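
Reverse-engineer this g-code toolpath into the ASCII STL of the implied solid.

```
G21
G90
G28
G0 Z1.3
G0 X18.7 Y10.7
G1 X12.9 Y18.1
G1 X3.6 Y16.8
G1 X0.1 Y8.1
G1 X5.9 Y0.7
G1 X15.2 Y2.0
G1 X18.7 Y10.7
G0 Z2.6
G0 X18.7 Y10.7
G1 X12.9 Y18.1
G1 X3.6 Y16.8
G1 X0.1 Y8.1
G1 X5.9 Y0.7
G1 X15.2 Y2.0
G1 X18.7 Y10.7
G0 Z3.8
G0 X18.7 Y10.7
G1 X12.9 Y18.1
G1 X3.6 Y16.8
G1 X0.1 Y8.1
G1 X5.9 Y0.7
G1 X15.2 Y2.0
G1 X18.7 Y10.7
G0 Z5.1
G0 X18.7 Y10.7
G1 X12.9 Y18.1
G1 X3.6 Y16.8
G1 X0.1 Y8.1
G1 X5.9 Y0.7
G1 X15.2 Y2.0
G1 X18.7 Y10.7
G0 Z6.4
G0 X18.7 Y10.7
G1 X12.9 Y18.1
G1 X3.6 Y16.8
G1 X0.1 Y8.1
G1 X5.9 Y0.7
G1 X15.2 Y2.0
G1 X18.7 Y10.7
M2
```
solid part
  facet normal 0.0000 0.0000 -1.0000
    outer loop
      vertex 3.6 16.8 0.0
      vertex 12.9 18.1 0.0
      vertex 18.7 10.7 0.0
    endloop
  endfacet
  facet normal 0.0000 0.0000 -1.0000
    outer loop
      vertex 0.1 8.1 0.0
      vertex 3.6 16.8 0.0
      vertex 18.7 10.7 0.0
    endloop
  endfacet
  facet normal 0.0000 0.0000 -1.0000
    outer loop
      vertex 5.9 0.7 0.0
      vertex 0.1 8.1 0.0
      vertex 18.7 10.7 0.0
    endloop
  endfacet
  facet normal 0.0000 0.0000 -1.0000
    outer loop
      vertex 15.2 2.0 0.0
      vertex 5.9 0.7 0.0
      vertex 18.7 10.7 0.0
    endloop
  endfacet
  facet normal 0.0000 0.0000 1.0000
    outer loop
      vertex 18.7 10.7 6.4
      vertex 12.9 18.1 6.4
      vertex 3.6 16.8 6.4
    endloop
  endfacet
  facet normal 0.0000 0.0000 1.0000
    outer loop
      vertex 18.7 10.7 6.4
      vertex 3.6 16.8 6.4
      vertex 0.1 8.1 6.4
    endloop
  endfacet
  facet normal 0.0000 0.0000 1.0000
    outer loop
      vertex 18.7 10.7 6.4
      vertex 0.1 8.1 6.4
      vertex 5.9 0.7 6.4
    endloop
  endfacet
  facet normal 0.0000 0.0000 1.0000
    outer loop
      vertex 18.7 10.7 6.4
      vertex 5.9 0.7 6.4
      vertex 15.2 2.0 6.4
    endloop
  endfacet
  facet normal 0.7871 0.6169 0.0000
    outer loop
      vertex 18.7 10.7 0.0
      vertex 12.9 18.1 0.0
      vertex 12.9 18.1 6.4
    endloop
  endfacet
  facet normal 0.7871 0.6169 0.0000
    outer loop
      vertex 18.7 10.7 0.0
      vertex 12.9 18.1 6.4
      vertex 18.7 10.7 6.4
    endloop
  endfacet
  facet normal -0.1384 0.9904 0.0000
    outer loop
      vertex 12.9 18.1 0.0
      vertex 3.6 16.8 0.0
      vertex 3.6 16.8 6.4
    endloop
  endfacet
  facet normal -0.1384 0.9904 0.0000
    outer loop
      vertex 12.9 18.1 0.0
      vertex 3.6 16.8 6.4
      vertex 12.9 18.1 6.4
    endloop
  endfacet
  facet normal -0.9277 0.3732 0.0000
    outer loop
      vertex 3.6 16.8 0.0
      vertex 0.1 8.1 0.0
      vertex 0.1 8.1 6.4
    endloop
  endfacet
  facet normal -0.9277 0.3732 0.0000
    outer loop
      vertex 3.6 16.8 0.0
      vertex 0.1 8.1 6.4
      vertex 3.6 16.8 6.4
    endloop
  endfacet
  facet normal -0.7871 -0.6169 0.0000
    outer loop
      vertex 0.1 8.1 0.0
      vertex 5.9 0.7 0.0
      vertex 5.9 0.7 6.4
    endloop
  endfacet
  facet normal -0.7871 -0.6169 0.0000
    outer loop
      vertex 0.1 8.1 0.0
      vertex 5.9 0.7 6.4
      vertex 0.1 8.1 6.4
    endloop
  endfacet
  facet normal 0.1384 -0.9904 0.0000
    outer loop
      vertex 5.9 0.7 0.0
      vertex 15.2 2.0 0.0
      vertex 15.2 2.0 6.4
    endloop
  endfacet
  facet normal 0.1384 -0.9904 0.0000
    outer loop
      vertex 5.9 0.7 0.0
      vertex 15.2 2.0 6.4
      vertex 5.9 0.7 6.4
    endloop
  endfacet
  facet normal 0.9277 -0.3732 0.0000
    outer loop
      vertex 15.2 2.0 0.0
      vertex 18.7 10.7 0.0
      vertex 18.7 10.7 6.4
    endloop
  endfacet
  facet normal 0.9277 -0.3732 0.0000
    outer loop
      vertex 15.2 2.0 0.0
      vertex 18.7 10.7 6.4
      vertex 15.2 2.0 6.4
    endloop
  endfacet
endsolid part

The G0 Z moves step by Δz≈1.3 mm. Every layer's G1 loop is the same polygon, so the solid is a straight extrusion of it from z=0 to z≈6.4. Closing with flat bottom and top caps and triangulating gives 20 facets — a regular 6-sided prism (a cylinder approximated with 6 flat sides), circumscribed radius ≈ 9.4 mm, height ≈ 6.4 mm.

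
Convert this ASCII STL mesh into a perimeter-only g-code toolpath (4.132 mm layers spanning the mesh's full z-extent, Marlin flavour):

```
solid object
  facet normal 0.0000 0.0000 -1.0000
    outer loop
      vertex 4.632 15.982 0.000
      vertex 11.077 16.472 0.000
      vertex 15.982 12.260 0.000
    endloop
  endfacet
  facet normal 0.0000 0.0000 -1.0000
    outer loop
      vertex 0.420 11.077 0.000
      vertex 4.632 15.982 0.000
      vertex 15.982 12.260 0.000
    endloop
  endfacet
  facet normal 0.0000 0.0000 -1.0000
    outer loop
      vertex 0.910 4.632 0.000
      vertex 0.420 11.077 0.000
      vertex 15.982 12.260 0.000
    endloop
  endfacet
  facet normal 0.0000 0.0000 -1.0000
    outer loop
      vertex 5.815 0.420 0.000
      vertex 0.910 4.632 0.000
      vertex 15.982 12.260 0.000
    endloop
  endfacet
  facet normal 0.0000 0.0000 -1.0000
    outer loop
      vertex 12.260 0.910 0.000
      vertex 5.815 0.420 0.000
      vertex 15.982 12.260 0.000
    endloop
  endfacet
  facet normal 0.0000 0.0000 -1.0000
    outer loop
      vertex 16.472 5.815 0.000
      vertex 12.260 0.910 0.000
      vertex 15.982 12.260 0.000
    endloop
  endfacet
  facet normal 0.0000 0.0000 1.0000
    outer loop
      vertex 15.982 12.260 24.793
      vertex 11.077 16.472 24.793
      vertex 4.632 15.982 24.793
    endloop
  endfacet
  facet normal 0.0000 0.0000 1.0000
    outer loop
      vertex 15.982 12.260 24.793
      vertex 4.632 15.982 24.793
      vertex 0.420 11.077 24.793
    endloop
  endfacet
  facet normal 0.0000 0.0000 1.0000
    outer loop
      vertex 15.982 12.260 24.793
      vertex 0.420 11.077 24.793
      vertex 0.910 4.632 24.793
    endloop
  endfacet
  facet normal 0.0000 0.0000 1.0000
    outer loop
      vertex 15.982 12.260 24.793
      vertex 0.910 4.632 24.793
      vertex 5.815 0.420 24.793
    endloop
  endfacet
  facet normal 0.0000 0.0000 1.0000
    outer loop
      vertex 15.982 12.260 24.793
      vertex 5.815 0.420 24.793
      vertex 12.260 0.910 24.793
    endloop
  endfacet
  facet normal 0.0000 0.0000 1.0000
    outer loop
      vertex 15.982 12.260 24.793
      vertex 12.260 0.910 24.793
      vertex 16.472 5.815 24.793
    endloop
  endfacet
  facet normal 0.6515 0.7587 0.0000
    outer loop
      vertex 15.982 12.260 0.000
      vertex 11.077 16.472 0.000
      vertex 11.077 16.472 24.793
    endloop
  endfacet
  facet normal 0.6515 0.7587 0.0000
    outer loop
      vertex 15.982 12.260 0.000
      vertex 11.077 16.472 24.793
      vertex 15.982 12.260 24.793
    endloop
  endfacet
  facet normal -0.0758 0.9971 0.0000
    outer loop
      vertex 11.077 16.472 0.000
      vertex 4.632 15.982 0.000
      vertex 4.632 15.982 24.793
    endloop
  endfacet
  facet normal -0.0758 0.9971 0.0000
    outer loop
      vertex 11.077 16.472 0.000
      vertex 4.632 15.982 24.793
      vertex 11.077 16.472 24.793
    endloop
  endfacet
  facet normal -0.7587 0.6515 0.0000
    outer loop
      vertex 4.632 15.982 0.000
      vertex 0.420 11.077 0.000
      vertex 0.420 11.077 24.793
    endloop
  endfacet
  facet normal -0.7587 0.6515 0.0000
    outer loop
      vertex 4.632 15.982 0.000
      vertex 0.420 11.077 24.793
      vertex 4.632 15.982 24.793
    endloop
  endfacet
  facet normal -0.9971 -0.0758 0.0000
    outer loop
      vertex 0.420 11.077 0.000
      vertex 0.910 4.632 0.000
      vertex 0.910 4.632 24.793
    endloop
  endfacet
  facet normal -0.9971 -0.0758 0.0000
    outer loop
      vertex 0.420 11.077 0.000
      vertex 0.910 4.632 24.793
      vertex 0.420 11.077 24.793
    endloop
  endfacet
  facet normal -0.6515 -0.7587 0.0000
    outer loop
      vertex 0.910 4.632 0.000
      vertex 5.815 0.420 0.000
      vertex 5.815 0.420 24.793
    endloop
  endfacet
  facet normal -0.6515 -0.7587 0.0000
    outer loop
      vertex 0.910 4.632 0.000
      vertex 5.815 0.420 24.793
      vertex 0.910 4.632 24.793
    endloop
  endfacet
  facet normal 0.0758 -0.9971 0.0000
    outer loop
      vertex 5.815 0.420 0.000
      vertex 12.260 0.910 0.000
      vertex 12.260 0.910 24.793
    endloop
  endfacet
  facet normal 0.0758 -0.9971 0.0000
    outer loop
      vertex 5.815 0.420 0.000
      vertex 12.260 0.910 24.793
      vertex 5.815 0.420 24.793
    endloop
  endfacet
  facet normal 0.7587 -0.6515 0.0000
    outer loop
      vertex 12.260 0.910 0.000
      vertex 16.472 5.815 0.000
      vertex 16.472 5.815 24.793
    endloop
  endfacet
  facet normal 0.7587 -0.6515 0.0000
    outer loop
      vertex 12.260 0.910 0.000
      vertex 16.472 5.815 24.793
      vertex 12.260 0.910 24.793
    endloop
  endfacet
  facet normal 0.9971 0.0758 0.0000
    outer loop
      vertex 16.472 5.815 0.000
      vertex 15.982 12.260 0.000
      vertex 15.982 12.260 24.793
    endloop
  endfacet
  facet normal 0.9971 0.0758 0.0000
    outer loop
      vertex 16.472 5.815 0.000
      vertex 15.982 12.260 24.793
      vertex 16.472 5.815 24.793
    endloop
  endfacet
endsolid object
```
; perimeter-only toolpath
G21 ; units = mm
G90 ; absolute positioning
G28 ; home
; layer 1
G0 Z4.132
G0 X15.982 Y12.260
G1 X11.077 Y16.472
G1 X4.632 Y15.982
G1 X0.420 Y11.077
G1 X0.910 Y4.632
G1 X5.815 Y0.420
G1 X12.260 Y0.910
G1 X16.472 Y5.815
G1 X15.982 Y12.260
; layer 2
G0 Z8.264
G0 X15.982 Y12.260
G1 X11.077 Y16.472
G1 X4.632 Y15.982
G1 X0.420 Y11.077
G1 X0.910 Y4.632
G1 X5.815 Y0.420
G1 X12.260 Y0.910
G1 X16.472 Y5.815
G1 X15.982 Y12.260
; layer 3
G0 Z12.396
G0 X15.982 Y12.260
G1 X11.077 Y16.472
G1 X4.632 Y15.982
G1 X0.420 Y11.077
G1 X0.910 Y4.632
G1 X5.815 Y0.420
G1 X12.260 Y0.910
G1 X16.472 Y5.815
G1 X15.982 Y12.260
; layer 4
G0 Z16.529
G0 X15.982 Y12.260
G1 X11.077 Y16.472
G1 X4.632 Y15.982
G1 X0.420 Y11.077
G1 X0.910 Y4.632
G1 X5.815 Y0.420
G1 X12.260 Y0.910
G1 X16.472 Y5.815
G1 X15.982 Y12.260
; layer 5
G0 Z20.661
G0 X15.982 Y12.260
G1 X11.077 Y16.472
G1 X4.632 Y15.982
G1 X0.420 Y11.077
G1 X0.910 Y4.632
G1 X5.815 Y0.420
G1 X12.260 Y0.910
G1 X16.472 Y5.815
G1 X15.982 Y12.260
; layer 6
G0 Z24.793
G0 X15.982 Y12.260
G1 X11.077 Y16.472
G1 X4.632 Y15.982
G1 X0.420 Y11.077
G1 X0.910 Y4.632
G1 X5.815 Y0.420
G1 X12.260 Y0.910
G1 X16.472 Y5.815
G1 X15.982 Y12.260
M2 ; end

The solid is a regular 8-sided prism (a cylinder approximated with 8 flat sides), circumscribed radius ≈ 8.45 mm, height ≈ 24.8 mm. Slicing at Δz = 4.132 mm — 6 equal slices spanning the solid's height, so layer i sits at z = i·h/6 — gives 6 non-empty perimeters. Each is a 8-segment closed polygon; G0 lifts to the layer z and rapids to the start vertex, then G1 traces the edges.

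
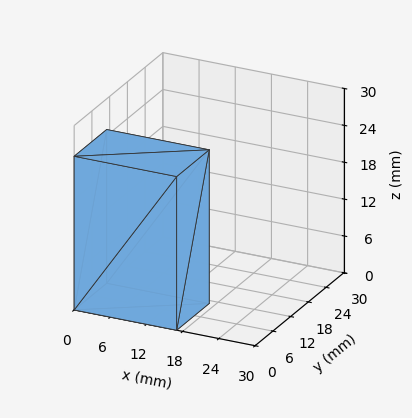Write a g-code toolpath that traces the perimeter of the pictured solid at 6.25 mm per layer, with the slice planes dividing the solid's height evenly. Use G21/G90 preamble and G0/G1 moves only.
Reading the render: the shape is a rectangular box, roughly 17 × 11 mm footprint and 25 mm tall (dimensions read to the nearest mm from the axis ticks). For the g-code, the solid's height is divided into equal slices at the stated Δz and each level perimeter traced with G1 moves after a G0 lift.

; perimeter-only toolpath
G21 ; units = mm
G90 ; absolute positioning
G28 ; home
; layer 1
G0 Z6.25
G0 X0.00 Y0.00
G1 X17.00 Y0.00
G1 X17.00 Y11.00
G1 X0.00 Y11.00
G1 X0.00 Y0.00
; layer 2
G0 Z12.50
G0 X0.00 Y0.00
G1 X17.00 Y0.00
G1 X17.00 Y11.00
G1 X0.00 Y11.00
G1 X0.00 Y0.00
; layer 3
G0 Z18.75
G0 X0.00 Y0.00
G1 X17.00 Y0.00
G1 X17.00 Y11.00
G1 X0.00 Y11.00
G1 X0.00 Y0.00
; layer 4
G0 Z25.00
G0 X0.00 Y0.00
G1 X17.00 Y0.00
G1 X17.00 Y11.00
G1 X0.00 Y11.00
G1 X0.00 Y0.00
M2 ; end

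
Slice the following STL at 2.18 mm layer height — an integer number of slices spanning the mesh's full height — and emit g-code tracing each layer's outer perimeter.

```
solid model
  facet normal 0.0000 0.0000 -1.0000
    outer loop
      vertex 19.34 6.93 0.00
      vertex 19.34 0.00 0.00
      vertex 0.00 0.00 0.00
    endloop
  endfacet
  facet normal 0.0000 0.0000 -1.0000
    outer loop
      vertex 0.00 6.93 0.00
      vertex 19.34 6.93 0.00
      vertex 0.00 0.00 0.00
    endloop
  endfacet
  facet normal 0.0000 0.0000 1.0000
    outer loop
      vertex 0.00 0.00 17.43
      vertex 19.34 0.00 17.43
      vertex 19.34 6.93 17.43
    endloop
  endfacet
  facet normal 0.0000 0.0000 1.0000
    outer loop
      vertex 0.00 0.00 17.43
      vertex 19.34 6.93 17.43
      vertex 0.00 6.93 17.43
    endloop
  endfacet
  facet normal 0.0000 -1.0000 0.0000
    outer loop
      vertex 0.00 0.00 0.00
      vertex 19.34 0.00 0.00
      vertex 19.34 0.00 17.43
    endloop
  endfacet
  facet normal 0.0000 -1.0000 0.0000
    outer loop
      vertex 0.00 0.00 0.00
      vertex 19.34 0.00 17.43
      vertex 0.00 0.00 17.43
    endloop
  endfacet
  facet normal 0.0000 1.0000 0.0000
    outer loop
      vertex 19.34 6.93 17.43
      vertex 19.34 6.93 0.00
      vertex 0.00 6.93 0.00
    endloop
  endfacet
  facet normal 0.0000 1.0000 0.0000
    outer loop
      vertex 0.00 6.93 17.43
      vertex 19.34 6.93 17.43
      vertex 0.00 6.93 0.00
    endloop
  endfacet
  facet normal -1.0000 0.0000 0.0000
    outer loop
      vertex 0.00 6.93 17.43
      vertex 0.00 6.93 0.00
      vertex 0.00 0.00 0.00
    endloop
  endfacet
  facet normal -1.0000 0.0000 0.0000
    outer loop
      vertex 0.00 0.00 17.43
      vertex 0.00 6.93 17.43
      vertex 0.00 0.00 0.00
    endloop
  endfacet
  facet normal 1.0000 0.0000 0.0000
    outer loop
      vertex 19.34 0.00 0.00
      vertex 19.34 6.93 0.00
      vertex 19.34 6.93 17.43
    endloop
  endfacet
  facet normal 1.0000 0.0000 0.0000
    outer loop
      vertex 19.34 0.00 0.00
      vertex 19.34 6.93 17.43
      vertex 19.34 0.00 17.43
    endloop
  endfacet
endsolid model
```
; perimeter-only toolpath
G21 ; units = mm
G90 ; absolute positioning
G28 ; home
; layer 1
G0 Z2.18
G0 X0.00 Y0.00
G1 X19.34 Y0.00
G1 X19.34 Y6.93
G1 X0.00 Y6.93
G1 X0.00 Y0.00
; layer 2
G0 Z4.36
G0 X0.00 Y0.00
G1 X19.34 Y0.00
G1 X19.34 Y6.93
G1 X0.00 Y6.93
G1 X0.00 Y0.00
; layer 3
G0 Z6.54
G0 X0.00 Y0.00
G1 X19.34 Y0.00
G1 X19.34 Y6.93
G1 X0.00 Y6.93
G1 X0.00 Y0.00
; layer 4
G0 Z8.71
G0 X0.00 Y0.00
G1 X19.34 Y0.00
G1 X19.34 Y6.93
G1 X0.00 Y6.93
G1 X0.00 Y0.00
; layer 5
G0 Z10.89
G0 X0.00 Y0.00
G1 X19.34 Y0.00
G1 X19.34 Y6.93
G1 X0.00 Y6.93
G1 X0.00 Y0.00
; layer 6
G0 Z13.07
G0 X0.00 Y0.00
G1 X19.34 Y0.00
G1 X19.34 Y6.93
G1 X0.00 Y6.93
G1 X0.00 Y0.00
; layer 7
G0 Z15.25
G0 X0.00 Y0.00
G1 X19.34 Y0.00
G1 X19.34 Y6.93
G1 X0.00 Y6.93
G1 X0.00 Y0.00
; layer 8
G0 Z17.43
G0 X0.00 Y0.00
G1 X19.34 Y0.00
G1 X19.34 Y6.93
G1 X0.00 Y6.93
G1 X0.00 Y0.00
M2 ; end

The solid is a rectangular box, roughly 19.3 × 6.93 mm footprint and 17.4 mm tall. Slicing at Δz = 2.18 mm — 8 equal slices spanning the solid's height, so layer i sits at z = i·h/8 — gives 8 non-empty perimeters. Each is a 4-segment closed polygon; G0 lifts to the layer z and rapids to the start vertex, then G1 traces the edges.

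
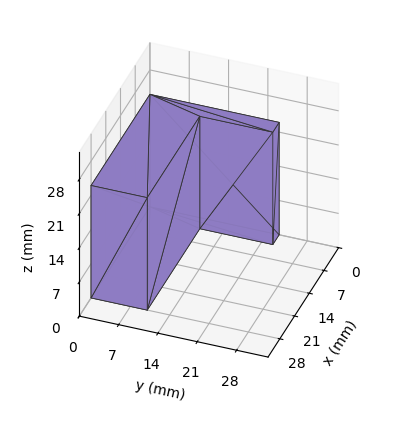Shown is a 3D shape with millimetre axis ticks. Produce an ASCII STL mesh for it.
Reading the render: the shape is an L-shaped prism: outer 28 × 23 mm, arm thicknesses ≈ 10 mm (horizontal) and 3 mm (vertical), extruded 23 mm in z (dimensions read to the nearest mm from the axis ticks). For the STL, each face is triangulated and given an outward normal.

solid part
  facet normal 0.0000 0.0000 -1.0000
    outer loop
      vertex 28.00 10.00 0.00
      vertex 28.00 0.00 0.00
      vertex 0.00 0.00 0.00
    endloop
  endfacet
  facet normal 0.0000 0.0000 -1.0000
    outer loop
      vertex 3.00 10.00 0.00
      vertex 28.00 10.00 0.00
      vertex 0.00 0.00 0.00
    endloop
  endfacet
  facet normal 0.0000 0.0000 -1.0000
    outer loop
      vertex 3.00 23.00 0.00
      vertex 3.00 10.00 0.00
      vertex 0.00 0.00 0.00
    endloop
  endfacet
  facet normal 0.0000 0.0000 -1.0000
    outer loop
      vertex 0.00 23.00 0.00
      vertex 3.00 23.00 0.00
      vertex 0.00 0.00 0.00
    endloop
  endfacet
  facet normal 0.0000 0.0000 1.0000
    outer loop
      vertex 0.00 0.00 23.00
      vertex 28.00 0.00 23.00
      vertex 28.00 10.00 23.00
    endloop
  endfacet
  facet normal 0.0000 0.0000 1.0000
    outer loop
      vertex 0.00 0.00 23.00
      vertex 28.00 10.00 23.00
      vertex 3.00 10.00 23.00
    endloop
  endfacet
  facet normal 0.0000 0.0000 1.0000
    outer loop
      vertex 0.00 0.00 23.00
      vertex 3.00 10.00 23.00
      vertex 3.00 23.00 23.00
    endloop
  endfacet
  facet normal 0.0000 0.0000 1.0000
    outer loop
      vertex 0.00 0.00 23.00
      vertex 3.00 23.00 23.00
      vertex 0.00 23.00 23.00
    endloop
  endfacet
  facet normal 0.0000 -1.0000 0.0000
    outer loop
      vertex 0.00 0.00 0.00
      vertex 28.00 0.00 0.00
      vertex 28.00 0.00 23.00
    endloop
  endfacet
  facet normal 0.0000 -1.0000 0.0000
    outer loop
      vertex 0.00 0.00 0.00
      vertex 28.00 0.00 23.00
      vertex 0.00 0.00 23.00
    endloop
  endfacet
  facet normal 1.0000 0.0000 0.0000
    outer loop
      vertex 28.00 0.00 0.00
      vertex 28.00 10.00 0.00
      vertex 28.00 10.00 23.00
    endloop
  endfacet
  facet normal 1.0000 0.0000 0.0000
    outer loop
      vertex 28.00 0.00 0.00
      vertex 28.00 10.00 23.00
      vertex 28.00 0.00 23.00
    endloop
  endfacet
  facet normal 0.0000 1.0000 0.0000
    outer loop
      vertex 28.00 10.00 0.00
      vertex 3.00 10.00 0.00
      vertex 3.00 10.00 23.00
    endloop
  endfacet
  facet normal 0.0000 1.0000 0.0000
    outer loop
      vertex 28.00 10.00 0.00
      vertex 3.00 10.00 23.00
      vertex 28.00 10.00 23.00
    endloop
  endfacet
  facet normal 1.0000 0.0000 0.0000
    outer loop
      vertex 3.00 10.00 0.00
      vertex 3.00 23.00 0.00
      vertex 3.00 23.00 23.00
    endloop
  endfacet
  facet normal 1.0000 0.0000 0.0000
    outer loop
      vertex 3.00 10.00 0.00
      vertex 3.00 23.00 23.00
      vertex 3.00 10.00 23.00
    endloop
  endfacet
  facet normal 0.0000 1.0000 0.0000
    outer loop
      vertex 3.00 23.00 0.00
      vertex 0.00 23.00 0.00
      vertex 0.00 23.00 23.00
    endloop
  endfacet
  facet normal 0.0000 1.0000 0.0000
    outer loop
      vertex 3.00 23.00 0.00
      vertex 0.00 23.00 23.00
      vertex 3.00 23.00 23.00
    endloop
  endfacet
  facet normal -1.0000 0.0000 0.0000
    outer loop
      vertex 0.00 23.00 0.00
      vertex 0.00 0.00 0.00
      vertex 0.00 0.00 23.00
    endloop
  endfacet
  facet normal -1.0000 0.0000 0.0000
    outer loop
      vertex 0.00 23.00 0.00
      vertex 0.00 0.00 23.00
      vertex 0.00 23.00 23.00
    endloop
  endfacet
endsolid part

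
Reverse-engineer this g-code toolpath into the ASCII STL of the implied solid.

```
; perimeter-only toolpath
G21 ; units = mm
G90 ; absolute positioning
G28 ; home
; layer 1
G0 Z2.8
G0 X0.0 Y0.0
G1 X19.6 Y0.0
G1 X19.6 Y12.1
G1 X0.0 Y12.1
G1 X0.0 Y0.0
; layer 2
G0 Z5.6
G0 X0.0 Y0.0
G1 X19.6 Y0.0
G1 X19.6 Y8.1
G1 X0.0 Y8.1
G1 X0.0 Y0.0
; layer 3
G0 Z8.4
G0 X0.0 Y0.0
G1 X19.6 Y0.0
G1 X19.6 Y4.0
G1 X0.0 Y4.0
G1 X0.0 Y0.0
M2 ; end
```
solid part
  facet normal 0.0000 0.0000 -1.0000
    outer loop
      vertex 19.6 16.1 0.0
      vertex 19.6 0.0 0.0
      vertex 0.0 0.0 0.0
    endloop
  endfacet
  facet normal 0.0000 0.0000 -1.0000
    outer loop
      vertex 0.0 16.1 0.0
      vertex 19.6 16.1 0.0
      vertex 0.0 0.0 0.0
    endloop
  endfacet
  facet normal 0.0000 -1.0000 0.0000
    outer loop
      vertex 0.0 0.0 0.0
      vertex 19.6 0.0 0.0
      vertex 19.6 0.0 11.2
    endloop
  endfacet
  facet normal 0.0000 -1.0000 0.0000
    outer loop
      vertex 0.0 0.0 0.0
      vertex 19.6 0.0 11.2
      vertex 0.0 0.0 11.2
    endloop
  endfacet
  facet normal 0.0000 0.5711 0.8209
    outer loop
      vertex 0.0 0.0 11.2
      vertex 19.6 0.0 11.2
      vertex 19.6 16.1 0.0
    endloop
  endfacet
  facet normal 0.0000 0.5711 0.8209
    outer loop
      vertex 0.0 0.0 11.2
      vertex 19.6 16.1 0.0
      vertex 0.0 16.1 0.0
    endloop
  endfacet
  facet normal -1.0000 0.0000 0.0000
    outer loop
      vertex 0.0 0.0 11.2
      vertex 0.0 16.1 0.0
      vertex 0.0 0.0 0.0
    endloop
  endfacet
  facet normal 1.0000 0.0000 0.0000
    outer loop
      vertex 19.6 0.0 0.0
      vertex 19.6 16.1 0.0
      vertex 19.6 0.0 11.2
    endloop
  endfacet
endsolid part

The G0 Z moves step by Δz≈2.8 mm. The G1 loops shrink linearly with z, so the solid tapers from its base footprint up to z≈11.2. Closing with a flat bottom cap and the tapered top and triangulating gives 8 facets — a wedge (ramp): 19.6 × 16.1 mm base, rising to 11.2 mm along the y=0 edge and sloping linearly to z=0 at y=16.1.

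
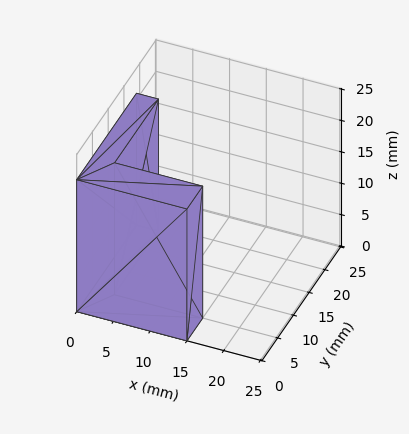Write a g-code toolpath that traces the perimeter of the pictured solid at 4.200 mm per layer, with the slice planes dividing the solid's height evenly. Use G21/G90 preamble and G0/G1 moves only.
Reading the render: the shape is an L-shaped prism: outer 15 × 19 mm, arm thicknesses ≈ 5 mm (horizontal) and 3 mm (vertical), extruded 21 mm in z (dimensions read to the nearest mm from the axis ticks). For the g-code, the solid's height is divided into equal slices at the stated Δz and each level perimeter traced with G1 moves after a G0 lift.

; perimeter-only toolpath
G21 ; units = mm
G90 ; absolute positioning
G28 ; home
; layer 1
G0 Z4.200
G0 X0.000 Y0.000
G1 X15.000 Y0.000
G1 X15.000 Y5.000
G1 X3.000 Y5.000
G1 X3.000 Y19.000
G1 X0.000 Y19.000
G1 X0.000 Y0.000
; layer 2
G0 Z8.400
G0 X0.000 Y0.000
G1 X15.000 Y0.000
G1 X15.000 Y5.000
G1 X3.000 Y5.000
G1 X3.000 Y19.000
G1 X0.000 Y19.000
G1 X0.000 Y0.000
; layer 3
G0 Z12.600
G0 X0.000 Y0.000
G1 X15.000 Y0.000
G1 X15.000 Y5.000
G1 X3.000 Y5.000
G1 X3.000 Y19.000
G1 X0.000 Y19.000
G1 X0.000 Y0.000
; layer 4
G0 Z16.800
G0 X0.000 Y0.000
G1 X15.000 Y0.000
G1 X15.000 Y5.000
G1 X3.000 Y5.000
G1 X3.000 Y19.000
G1 X0.000 Y19.000
G1 X0.000 Y0.000
; layer 5
G0 Z21.000
G0 X0.000 Y0.000
G1 X15.000 Y0.000
G1 X15.000 Y5.000
G1 X3.000 Y5.000
G1 X3.000 Y19.000
G1 X0.000 Y19.000
G1 X0.000 Y0.000
M2 ; end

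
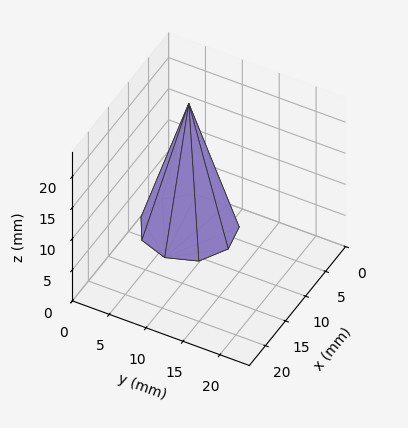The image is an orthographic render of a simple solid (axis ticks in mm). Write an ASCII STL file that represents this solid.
Reading the render: the shape is a regular 9-sided pyramid, base circumscribed radius ≈ 6 mm, apex at z ≈ 20 mm (dimensions read to the nearest mm from the axis ticks). For the STL, each face is triangulated and given an outward normal.

solid part
  facet normal 0.0000 0.0000 -1.0000
    outer loop
      vertex 7.04 11.91 0.00
      vertex 10.60 9.86 0.00
      vertex 12.00 6.00 0.00
    endloop
  endfacet
  facet normal 0.0000 0.0000 -1.0000
    outer loop
      vertex 3.00 11.20 0.00
      vertex 7.04 11.91 0.00
      vertex 12.00 6.00 0.00
    endloop
  endfacet
  facet normal 0.0000 0.0000 -1.0000
    outer loop
      vertex 0.36 8.05 0.00
      vertex 3.00 11.20 0.00
      vertex 12.00 6.00 0.00
    endloop
  endfacet
  facet normal 0.0000 0.0000 -1.0000
    outer loop
      vertex 0.36 3.95 0.00
      vertex 0.36 8.05 0.00
      vertex 12.00 6.00 0.00
    endloop
  endfacet
  facet normal 0.0000 0.0000 -1.0000
    outer loop
      vertex 3.00 0.80 0.00
      vertex 0.36 3.95 0.00
      vertex 12.00 6.00 0.00
    endloop
  endfacet
  facet normal 0.0000 0.0000 -1.0000
    outer loop
      vertex 7.04 0.09 0.00
      vertex 3.00 0.80 0.00
      vertex 12.00 6.00 0.00
    endloop
  endfacet
  facet normal 0.0000 0.0000 -1.0000
    outer loop
      vertex 10.60 2.14 0.00
      vertex 7.04 0.09 0.00
      vertex 12.00 6.00 0.00
    endloop
  endfacet
  facet normal 0.9048 0.3282 0.2714
    outer loop
      vertex 12.00 6.00 0.00
      vertex 10.60 9.86 0.00
      vertex 6.00 6.00 20.00
    endloop
  endfacet
  facet normal 0.4803 0.8341 0.2714
    outer loop
      vertex 10.60 9.86 0.00
      vertex 7.04 11.91 0.00
      vertex 6.00 6.00 20.00
    endloop
  endfacet
  facet normal -0.1666 0.9479 0.2714
    outer loop
      vertex 7.04 11.91 0.00
      vertex 3.00 11.20 0.00
      vertex 6.00 6.00 20.00
    endloop
  endfacet
  facet normal -0.7377 0.6182 0.2714
    outer loop
      vertex 3.00 11.20 0.00
      vertex 0.36 8.05 0.00
      vertex 6.00 6.00 20.00
    endloop
  endfacet
  facet normal -0.9625 0.0000 0.2714
    outer loop
      vertex 0.36 8.05 0.00
      vertex 0.36 3.95 0.00
      vertex 6.00 6.00 20.00
    endloop
  endfacet
  facet normal -0.7377 -0.6182 0.2714
    outer loop
      vertex 0.36 3.95 0.00
      vertex 3.00 0.80 0.00
      vertex 6.00 6.00 20.00
    endloop
  endfacet
  facet normal -0.1666 -0.9479 0.2714
    outer loop
      vertex 3.00 0.80 0.00
      vertex 7.04 0.09 0.00
      vertex 6.00 6.00 20.00
    endloop
  endfacet
  facet normal 0.4803 -0.8341 0.2714
    outer loop
      vertex 7.04 0.09 0.00
      vertex 10.60 2.14 0.00
      vertex 6.00 6.00 20.00
    endloop
  endfacet
  facet normal 0.9048 -0.3282 0.2714
    outer loop
      vertex 10.60 2.14 0.00
      vertex 12.00 6.00 0.00
      vertex 6.00 6.00 20.00
    endloop
  endfacet
endsolid part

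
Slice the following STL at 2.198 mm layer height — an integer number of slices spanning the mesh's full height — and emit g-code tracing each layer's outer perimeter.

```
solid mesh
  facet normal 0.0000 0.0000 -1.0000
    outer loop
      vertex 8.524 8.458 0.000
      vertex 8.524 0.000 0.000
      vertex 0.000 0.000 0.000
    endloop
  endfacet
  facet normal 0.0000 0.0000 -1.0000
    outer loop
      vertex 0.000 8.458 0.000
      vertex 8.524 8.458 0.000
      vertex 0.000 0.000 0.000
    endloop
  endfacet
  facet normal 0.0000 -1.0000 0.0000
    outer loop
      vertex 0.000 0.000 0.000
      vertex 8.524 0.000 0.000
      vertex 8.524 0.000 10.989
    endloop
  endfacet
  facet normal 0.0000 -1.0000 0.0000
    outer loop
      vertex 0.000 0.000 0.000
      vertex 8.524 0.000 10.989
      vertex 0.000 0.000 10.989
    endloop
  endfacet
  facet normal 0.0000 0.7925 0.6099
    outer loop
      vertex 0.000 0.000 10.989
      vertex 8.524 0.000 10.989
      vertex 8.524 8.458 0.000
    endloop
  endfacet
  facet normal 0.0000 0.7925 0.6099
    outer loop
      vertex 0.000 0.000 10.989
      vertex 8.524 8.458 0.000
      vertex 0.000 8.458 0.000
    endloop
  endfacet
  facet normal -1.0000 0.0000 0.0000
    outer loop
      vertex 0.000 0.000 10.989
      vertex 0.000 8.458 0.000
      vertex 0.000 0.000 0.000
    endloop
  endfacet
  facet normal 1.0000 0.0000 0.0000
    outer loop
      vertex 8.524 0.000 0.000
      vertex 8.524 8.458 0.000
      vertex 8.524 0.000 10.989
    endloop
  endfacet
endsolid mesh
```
; perimeter-only toolpath
G21 ; units = mm
G90 ; absolute positioning
G28 ; home
; layer 1
G0 Z2.198
G0 X0.000 Y0.000
G1 X8.524 Y0.000
G1 X8.524 Y6.766
G1 X0.000 Y6.766
G1 X0.000 Y0.000
; layer 2
G0 Z4.396
G0 X0.000 Y0.000
G1 X8.524 Y0.000
G1 X8.524 Y5.075
G1 X0.000 Y5.075
G1 X0.000 Y0.000
; layer 3
G0 Z6.593
G0 X0.000 Y0.000
G1 X8.524 Y0.000
G1 X8.524 Y3.383
G1 X0.000 Y3.383
G1 X0.000 Y0.000
; layer 4
G0 Z8.791
G0 X0.000 Y0.000
G1 X8.524 Y0.000
G1 X8.524 Y1.692
G1 X0.000 Y1.692
G1 X0.000 Y0.000
M2 ; end

The solid is a wedge (ramp): 8.52 × 8.46 mm base, rising to 11 mm along the y=0 edge and sloping linearly to z=0 at y=8.46. Slicing at Δz = 2.198 mm — 5 equal slices spanning the solid's height, so layer i sits at z = i·h/5 — gives 4 non-empty perimeters. Each is a 4-segment closed polygon; G0 lifts to the layer z and rapids to the start vertex, then G1 traces the edges. The cross-section shrinks linearly with z (the slice at the apex is degenerate and omitted).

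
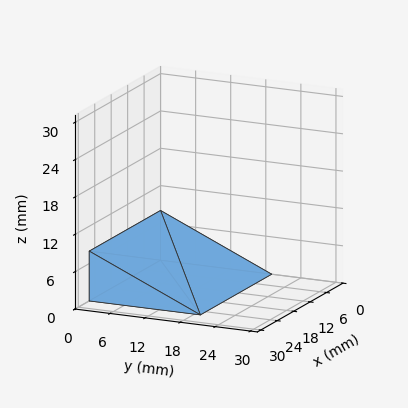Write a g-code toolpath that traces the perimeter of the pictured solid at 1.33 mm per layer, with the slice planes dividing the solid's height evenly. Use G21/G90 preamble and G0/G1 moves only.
Reading the render: the shape is a wedge (ramp): 26 × 19 mm base, rising to 8 mm along the y=0 edge and sloping linearly to z=0 at y=19 (dimensions read to the nearest mm from the axis ticks). For the g-code, the solid's height is divided into equal slices at the stated Δz and each level perimeter traced with G1 moves after a G0 lift.

; perimeter-only toolpath
G21 ; units = mm
G90 ; absolute positioning
G28 ; home
; layer 1
G0 Z1.33
G0 X0.00 Y0.00
G1 X26.00 Y0.00
G1 X26.00 Y15.83
G1 X0.00 Y15.83
G1 X0.00 Y0.00
; layer 2
G0 Z2.67
G0 X0.00 Y0.00
G1 X26.00 Y0.00
G1 X26.00 Y12.67
G1 X0.00 Y12.67
G1 X0.00 Y0.00
; layer 3
G0 Z4.00
G0 X0.00 Y0.00
G1 X26.00 Y0.00
G1 X26.00 Y9.50
G1 X0.00 Y9.50
G1 X0.00 Y0.00
; layer 4
G0 Z5.33
G0 X0.00 Y0.00
G1 X26.00 Y0.00
G1 X26.00 Y6.33
G1 X0.00 Y6.33
G1 X0.00 Y0.00
; layer 5
G0 Z6.67
G0 X0.00 Y0.00
G1 X26.00 Y0.00
G1 X26.00 Y3.17
G1 X0.00 Y3.17
G1 X0.00 Y0.00
M2 ; end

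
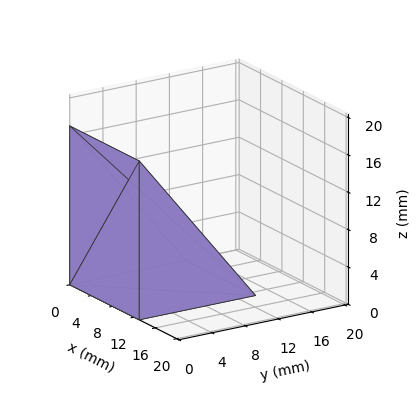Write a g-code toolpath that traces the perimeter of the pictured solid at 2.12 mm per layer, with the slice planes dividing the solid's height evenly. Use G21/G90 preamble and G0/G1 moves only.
Reading the render: the shape is a wedge (ramp): 13 × 14 mm base, rising to 17 mm along the y=0 edge and sloping linearly to z=0 at y=14 (dimensions read to the nearest mm from the axis ticks). For the g-code, the solid's height is divided into equal slices at the stated Δz and each level perimeter traced with G1 moves after a G0 lift.

; perimeter-only toolpath
G21 ; units = mm
G90 ; absolute positioning
G28 ; home
; layer 1
G0 Z2.12
G0 X0.00 Y0.00
G1 X13.00 Y0.00
G1 X13.00 Y12.25
G1 X0.00 Y12.25
G1 X0.00 Y0.00
; layer 2
G0 Z4.25
G0 X0.00 Y0.00
G1 X13.00 Y0.00
G1 X13.00 Y10.50
G1 X0.00 Y10.50
G1 X0.00 Y0.00
; layer 3
G0 Z6.38
G0 X0.00 Y0.00
G1 X13.00 Y0.00
G1 X13.00 Y8.75
G1 X0.00 Y8.75
G1 X0.00 Y0.00
; layer 4
G0 Z8.50
G0 X0.00 Y0.00
G1 X13.00 Y0.00
G1 X13.00 Y7.00
G1 X0.00 Y7.00
G1 X0.00 Y0.00
; layer 5
G0 Z10.62
G0 X0.00 Y0.00
G1 X13.00 Y0.00
G1 X13.00 Y5.25
G1 X0.00 Y5.25
G1 X0.00 Y0.00
; layer 6
G0 Z12.75
G0 X0.00 Y0.00
G1 X13.00 Y0.00
G1 X13.00 Y3.50
G1 X0.00 Y3.50
G1 X0.00 Y0.00
; layer 7
G0 Z14.88
G0 X0.00 Y0.00
G1 X13.00 Y0.00
G1 X13.00 Y1.75
G1 X0.00 Y1.75
G1 X0.00 Y0.00
M2 ; end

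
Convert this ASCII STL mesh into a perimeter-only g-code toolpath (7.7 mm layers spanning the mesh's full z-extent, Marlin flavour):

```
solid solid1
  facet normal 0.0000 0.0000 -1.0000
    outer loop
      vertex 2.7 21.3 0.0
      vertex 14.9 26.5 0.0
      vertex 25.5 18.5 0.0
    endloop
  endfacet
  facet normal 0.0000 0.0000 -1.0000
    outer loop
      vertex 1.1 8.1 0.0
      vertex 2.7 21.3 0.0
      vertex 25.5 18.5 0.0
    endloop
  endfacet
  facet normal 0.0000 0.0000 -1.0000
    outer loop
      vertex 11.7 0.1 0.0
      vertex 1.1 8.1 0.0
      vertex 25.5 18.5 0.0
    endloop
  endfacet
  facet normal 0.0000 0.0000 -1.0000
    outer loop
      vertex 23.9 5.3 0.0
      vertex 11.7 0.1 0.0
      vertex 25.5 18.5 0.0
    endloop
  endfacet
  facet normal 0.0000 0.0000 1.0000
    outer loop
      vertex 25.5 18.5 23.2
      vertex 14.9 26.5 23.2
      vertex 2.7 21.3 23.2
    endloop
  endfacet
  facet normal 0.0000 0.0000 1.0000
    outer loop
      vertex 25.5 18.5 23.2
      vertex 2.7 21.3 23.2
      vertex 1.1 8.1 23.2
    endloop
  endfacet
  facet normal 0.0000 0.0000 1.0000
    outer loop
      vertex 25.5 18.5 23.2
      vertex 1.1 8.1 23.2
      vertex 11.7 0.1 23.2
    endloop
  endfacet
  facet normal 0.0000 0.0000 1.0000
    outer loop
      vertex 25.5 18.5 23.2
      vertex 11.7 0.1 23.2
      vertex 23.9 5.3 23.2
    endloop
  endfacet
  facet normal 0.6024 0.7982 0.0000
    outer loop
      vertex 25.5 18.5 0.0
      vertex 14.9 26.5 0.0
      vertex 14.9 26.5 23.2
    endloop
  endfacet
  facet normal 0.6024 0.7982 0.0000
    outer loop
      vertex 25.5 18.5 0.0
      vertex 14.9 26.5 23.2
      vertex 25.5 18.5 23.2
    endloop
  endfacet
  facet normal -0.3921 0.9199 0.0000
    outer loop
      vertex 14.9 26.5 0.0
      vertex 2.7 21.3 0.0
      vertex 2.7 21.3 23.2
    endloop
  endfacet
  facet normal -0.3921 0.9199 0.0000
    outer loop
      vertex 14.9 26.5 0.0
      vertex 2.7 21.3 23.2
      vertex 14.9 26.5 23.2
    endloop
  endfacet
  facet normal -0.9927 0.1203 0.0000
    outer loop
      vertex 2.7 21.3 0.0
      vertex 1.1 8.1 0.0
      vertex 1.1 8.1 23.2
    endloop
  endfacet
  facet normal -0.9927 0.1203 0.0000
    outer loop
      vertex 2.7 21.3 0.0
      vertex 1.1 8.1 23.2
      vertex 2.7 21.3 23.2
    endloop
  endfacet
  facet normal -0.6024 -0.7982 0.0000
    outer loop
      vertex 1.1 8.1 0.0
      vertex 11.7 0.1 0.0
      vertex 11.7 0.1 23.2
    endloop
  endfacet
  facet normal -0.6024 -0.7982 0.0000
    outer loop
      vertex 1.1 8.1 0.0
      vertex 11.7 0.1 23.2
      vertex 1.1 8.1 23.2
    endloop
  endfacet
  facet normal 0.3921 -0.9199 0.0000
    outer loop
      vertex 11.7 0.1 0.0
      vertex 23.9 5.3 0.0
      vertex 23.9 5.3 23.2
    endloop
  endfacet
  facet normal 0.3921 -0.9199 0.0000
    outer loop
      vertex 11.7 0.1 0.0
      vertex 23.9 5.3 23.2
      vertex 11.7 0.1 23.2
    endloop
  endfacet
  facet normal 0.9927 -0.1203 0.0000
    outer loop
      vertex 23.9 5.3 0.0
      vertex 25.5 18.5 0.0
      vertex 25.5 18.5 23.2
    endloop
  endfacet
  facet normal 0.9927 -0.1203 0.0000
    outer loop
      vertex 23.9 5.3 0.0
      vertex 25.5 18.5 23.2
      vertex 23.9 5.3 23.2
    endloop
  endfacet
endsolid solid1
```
; perimeter-only toolpath
G21 ; units = mm
G90 ; absolute positioning
G28 ; home
; layer 1
G0 Z7.7
G0 X25.5 Y18.5
G1 X14.9 Y26.5
G1 X2.7 Y21.3
G1 X1.1 Y8.1
G1 X11.7 Y0.1
G1 X23.9 Y5.3
G1 X25.5 Y18.5
; layer 2
G0 Z15.5
G0 X25.5 Y18.5
G1 X14.9 Y26.5
G1 X2.7 Y21.3
G1 X1.1 Y8.1
G1 X11.7 Y0.1
G1 X23.9 Y5.3
G1 X25.5 Y18.5
; layer 3
G0 Z23.2
G0 X25.5 Y18.5
G1 X14.9 Y26.5
G1 X2.7 Y21.3
G1 X1.1 Y8.1
G1 X11.7 Y0.1
G1 X23.9 Y5.3
G1 X25.5 Y18.5
M2 ; end

The solid is a regular 6-sided prism (a cylinder approximated with 6 flat sides), circumscribed radius ≈ 13.3 mm, height ≈ 23.2 mm. Slicing at Δz = 7.7 mm — 3 equal slices spanning the solid's height, so layer i sits at z = i·h/3 — gives 3 non-empty perimeters. Each is a 6-segment closed polygon; G0 lifts to the layer z and rapids to the start vertex, then G1 traces the edges.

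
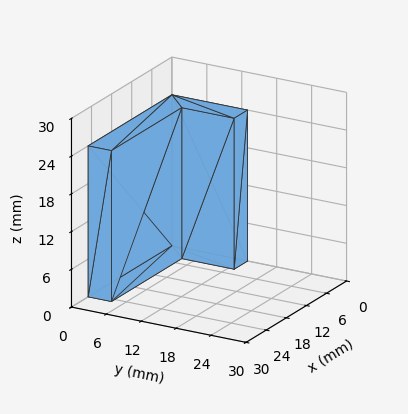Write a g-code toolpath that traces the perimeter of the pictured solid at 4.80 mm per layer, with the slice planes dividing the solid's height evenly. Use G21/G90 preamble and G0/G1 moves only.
Reading the render: the shape is an L-shaped prism: outer 25 × 13 mm, arm thicknesses ≈ 4 mm (horizontal) and 4 mm (vertical), extruded 24 mm in z (dimensions read to the nearest mm from the axis ticks). For the g-code, the solid's height is divided into equal slices at the stated Δz and each level perimeter traced with G1 moves after a G0 lift.

; perimeter-only toolpath
G21 ; units = mm
G90 ; absolute positioning
G28 ; home
; layer 1
G0 Z4.80
G0 X0.00 Y0.00
G1 X25.00 Y0.00
G1 X25.00 Y4.00
G1 X4.00 Y4.00
G1 X4.00 Y13.00
G1 X0.00 Y13.00
G1 X0.00 Y0.00
; layer 2
G0 Z9.60
G0 X0.00 Y0.00
G1 X25.00 Y0.00
G1 X25.00 Y4.00
G1 X4.00 Y4.00
G1 X4.00 Y13.00
G1 X0.00 Y13.00
G1 X0.00 Y0.00
; layer 3
G0 Z14.40
G0 X0.00 Y0.00
G1 X25.00 Y0.00
G1 X25.00 Y4.00
G1 X4.00 Y4.00
G1 X4.00 Y13.00
G1 X0.00 Y13.00
G1 X0.00 Y0.00
; layer 4
G0 Z19.20
G0 X0.00 Y0.00
G1 X25.00 Y0.00
G1 X25.00 Y4.00
G1 X4.00 Y4.00
G1 X4.00 Y13.00
G1 X0.00 Y13.00
G1 X0.00 Y0.00
; layer 5
G0 Z24.00
G0 X0.00 Y0.00
G1 X25.00 Y0.00
G1 X25.00 Y4.00
G1 X4.00 Y4.00
G1 X4.00 Y13.00
G1 X0.00 Y13.00
G1 X0.00 Y0.00
M2 ; end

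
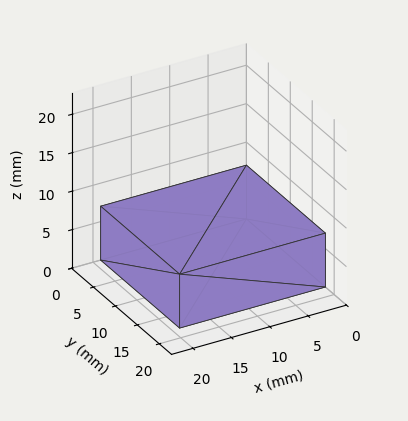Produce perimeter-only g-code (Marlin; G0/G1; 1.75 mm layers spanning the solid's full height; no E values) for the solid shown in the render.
Reading the render: the shape is a rectangular box, roughly 19 × 18 mm footprint and 7 mm tall (dimensions read to the nearest mm from the axis ticks). For the g-code, the solid's height is divided into equal slices at the stated Δz and each level perimeter traced with G1 moves after a G0 lift.

; perimeter-only toolpath
G21 ; units = mm
G90 ; absolute positioning
G28 ; home
; layer 1
G0 Z1.75
G0 X0.00 Y0.00
G1 X19.00 Y0.00
G1 X19.00 Y18.00
G1 X0.00 Y18.00
G1 X0.00 Y0.00
; layer 2
G0 Z3.50
G0 X0.00 Y0.00
G1 X19.00 Y0.00
G1 X19.00 Y18.00
G1 X0.00 Y18.00
G1 X0.00 Y0.00
; layer 3
G0 Z5.25
G0 X0.00 Y0.00
G1 X19.00 Y0.00
G1 X19.00 Y18.00
G1 X0.00 Y18.00
G1 X0.00 Y0.00
; layer 4
G0 Z7.00
G0 X0.00 Y0.00
G1 X19.00 Y0.00
G1 X19.00 Y18.00
G1 X0.00 Y18.00
G1 X0.00 Y0.00
M2 ; end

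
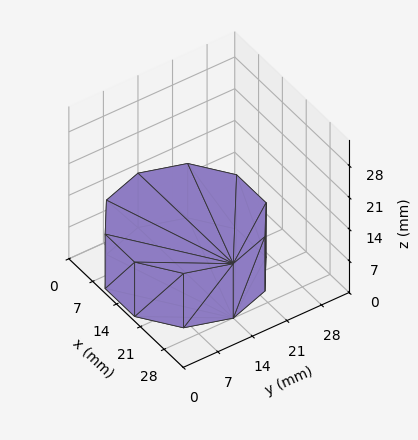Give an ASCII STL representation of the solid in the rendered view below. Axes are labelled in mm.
Reading the render: the shape is a regular 10-sided prism (a cylinder approximated with 10 flat sides), circumscribed radius ≈ 14 mm, height ≈ 12 mm (dimensions read to the nearest mm from the axis ticks). For the STL, each face is triangulated and given an outward normal.

solid part
  facet normal 0.0000 0.0000 -1.0000
    outer loop
      vertex 18.33 27.31 0.00
      vertex 25.33 22.23 0.00
      vertex 28.00 14.00 0.00
    endloop
  endfacet
  facet normal 0.0000 0.0000 -1.0000
    outer loop
      vertex 9.67 27.31 0.00
      vertex 18.33 27.31 0.00
      vertex 28.00 14.00 0.00
    endloop
  endfacet
  facet normal 0.0000 0.0000 -1.0000
    outer loop
      vertex 2.67 22.23 0.00
      vertex 9.67 27.31 0.00
      vertex 28.00 14.00 0.00
    endloop
  endfacet
  facet normal 0.0000 0.0000 -1.0000
    outer loop
      vertex 0.00 14.00 0.00
      vertex 2.67 22.23 0.00
      vertex 28.00 14.00 0.00
    endloop
  endfacet
  facet normal 0.0000 0.0000 -1.0000
    outer loop
      vertex 2.67 5.77 0.00
      vertex 0.00 14.00 0.00
      vertex 28.00 14.00 0.00
    endloop
  endfacet
  facet normal 0.0000 0.0000 -1.0000
    outer loop
      vertex 9.67 0.69 0.00
      vertex 2.67 5.77 0.00
      vertex 28.00 14.00 0.00
    endloop
  endfacet
  facet normal 0.0000 0.0000 -1.0000
    outer loop
      vertex 18.33 0.69 0.00
      vertex 9.67 0.69 0.00
      vertex 28.00 14.00 0.00
    endloop
  endfacet
  facet normal 0.0000 0.0000 -1.0000
    outer loop
      vertex 25.33 5.77 0.00
      vertex 18.33 0.69 0.00
      vertex 28.00 14.00 0.00
    endloop
  endfacet
  facet normal 0.0000 0.0000 1.0000
    outer loop
      vertex 28.00 14.00 12.00
      vertex 25.33 22.23 12.00
      vertex 18.33 27.31 12.00
    endloop
  endfacet
  facet normal 0.0000 0.0000 1.0000
    outer loop
      vertex 28.00 14.00 12.00
      vertex 18.33 27.31 12.00
      vertex 9.67 27.31 12.00
    endloop
  endfacet
  facet normal 0.0000 0.0000 1.0000
    outer loop
      vertex 28.00 14.00 12.00
      vertex 9.67 27.31 12.00
      vertex 2.67 22.23 12.00
    endloop
  endfacet
  facet normal 0.0000 0.0000 1.0000
    outer loop
      vertex 28.00 14.00 12.00
      vertex 2.67 22.23 12.00
      vertex 0.00 14.00 12.00
    endloop
  endfacet
  facet normal 0.0000 0.0000 1.0000
    outer loop
      vertex 28.00 14.00 12.00
      vertex 0.00 14.00 12.00
      vertex 2.67 5.77 12.00
    endloop
  endfacet
  facet normal 0.0000 0.0000 1.0000
    outer loop
      vertex 28.00 14.00 12.00
      vertex 2.67 5.77 12.00
      vertex 9.67 0.69 12.00
    endloop
  endfacet
  facet normal 0.0000 0.0000 1.0000
    outer loop
      vertex 28.00 14.00 12.00
      vertex 9.67 0.69 12.00
      vertex 18.33 0.69 12.00
    endloop
  endfacet
  facet normal 0.0000 0.0000 1.0000
    outer loop
      vertex 28.00 14.00 12.00
      vertex 18.33 0.69 12.00
      vertex 25.33 5.77 12.00
    endloop
  endfacet
  facet normal 0.9512 0.3086 0.0000
    outer loop
      vertex 28.00 14.00 0.00
      vertex 25.33 22.23 0.00
      vertex 25.33 22.23 12.00
    endloop
  endfacet
  facet normal 0.9512 0.3086 0.0000
    outer loop
      vertex 28.00 14.00 0.00
      vertex 25.33 22.23 12.00
      vertex 28.00 14.00 12.00
    endloop
  endfacet
  facet normal 0.5873 0.8093 0.0000
    outer loop
      vertex 25.33 22.23 0.00
      vertex 18.33 27.31 0.00
      vertex 18.33 27.31 12.00
    endloop
  endfacet
  facet normal 0.5873 0.8093 0.0000
    outer loop
      vertex 25.33 22.23 0.00
      vertex 18.33 27.31 12.00
      vertex 25.33 22.23 12.00
    endloop
  endfacet
  facet normal 0.0000 1.0000 0.0000
    outer loop
      vertex 18.33 27.31 0.00
      vertex 9.67 27.31 0.00
      vertex 9.67 27.31 12.00
    endloop
  endfacet
  facet normal 0.0000 1.0000 0.0000
    outer loop
      vertex 18.33 27.31 0.00
      vertex 9.67 27.31 12.00
      vertex 18.33 27.31 12.00
    endloop
  endfacet
  facet normal -0.5873 0.8093 0.0000
    outer loop
      vertex 9.67 27.31 0.00
      vertex 2.67 22.23 0.00
      vertex 2.67 22.23 12.00
    endloop
  endfacet
  facet normal -0.5873 0.8093 0.0000
    outer loop
      vertex 9.67 27.31 0.00
      vertex 2.67 22.23 12.00
      vertex 9.67 27.31 12.00
    endloop
  endfacet
  facet normal -0.9512 0.3086 0.0000
    outer loop
      vertex 2.67 22.23 0.00
      vertex 0.00 14.00 0.00
      vertex 0.00 14.00 12.00
    endloop
  endfacet
  facet normal -0.9512 0.3086 0.0000
    outer loop
      vertex 2.67 22.23 0.00
      vertex 0.00 14.00 12.00
      vertex 2.67 22.23 12.00
    endloop
  endfacet
  facet normal -0.9512 -0.3086 0.0000
    outer loop
      vertex 0.00 14.00 0.00
      vertex 2.67 5.77 0.00
      vertex 2.67 5.77 12.00
    endloop
  endfacet
  facet normal -0.9512 -0.3086 0.0000
    outer loop
      vertex 0.00 14.00 0.00
      vertex 2.67 5.77 12.00
      vertex 0.00 14.00 12.00
    endloop
  endfacet
  facet normal -0.5873 -0.8093 0.0000
    outer loop
      vertex 2.67 5.77 0.00
      vertex 9.67 0.69 0.00
      vertex 9.67 0.69 12.00
    endloop
  endfacet
  facet normal -0.5873 -0.8093 0.0000
    outer loop
      vertex 2.67 5.77 0.00
      vertex 9.67 0.69 12.00
      vertex 2.67 5.77 12.00
    endloop
  endfacet
  facet normal 0.0000 -1.0000 0.0000
    outer loop
      vertex 9.67 0.69 0.00
      vertex 18.33 0.69 0.00
      vertex 18.33 0.69 12.00
    endloop
  endfacet
  facet normal 0.0000 -1.0000 0.0000
    outer loop
      vertex 9.67 0.69 0.00
      vertex 18.33 0.69 12.00
      vertex 9.67 0.69 12.00
    endloop
  endfacet
  facet normal 0.5873 -0.8093 0.0000
    outer loop
      vertex 18.33 0.69 0.00
      vertex 25.33 5.77 0.00
      vertex 25.33 5.77 12.00
    endloop
  endfacet
  facet normal 0.5873 -0.8093 0.0000
    outer loop
      vertex 18.33 0.69 0.00
      vertex 25.33 5.77 12.00
      vertex 18.33 0.69 12.00
    endloop
  endfacet
  facet normal 0.9512 -0.3086 0.0000
    outer loop
      vertex 25.33 5.77 0.00
      vertex 28.00 14.00 0.00
      vertex 28.00 14.00 12.00
    endloop
  endfacet
  facet normal 0.9512 -0.3086 0.0000
    outer loop
      vertex 25.33 5.77 0.00
      vertex 28.00 14.00 12.00
      vertex 25.33 5.77 12.00
    endloop
  endfacet
endsolid part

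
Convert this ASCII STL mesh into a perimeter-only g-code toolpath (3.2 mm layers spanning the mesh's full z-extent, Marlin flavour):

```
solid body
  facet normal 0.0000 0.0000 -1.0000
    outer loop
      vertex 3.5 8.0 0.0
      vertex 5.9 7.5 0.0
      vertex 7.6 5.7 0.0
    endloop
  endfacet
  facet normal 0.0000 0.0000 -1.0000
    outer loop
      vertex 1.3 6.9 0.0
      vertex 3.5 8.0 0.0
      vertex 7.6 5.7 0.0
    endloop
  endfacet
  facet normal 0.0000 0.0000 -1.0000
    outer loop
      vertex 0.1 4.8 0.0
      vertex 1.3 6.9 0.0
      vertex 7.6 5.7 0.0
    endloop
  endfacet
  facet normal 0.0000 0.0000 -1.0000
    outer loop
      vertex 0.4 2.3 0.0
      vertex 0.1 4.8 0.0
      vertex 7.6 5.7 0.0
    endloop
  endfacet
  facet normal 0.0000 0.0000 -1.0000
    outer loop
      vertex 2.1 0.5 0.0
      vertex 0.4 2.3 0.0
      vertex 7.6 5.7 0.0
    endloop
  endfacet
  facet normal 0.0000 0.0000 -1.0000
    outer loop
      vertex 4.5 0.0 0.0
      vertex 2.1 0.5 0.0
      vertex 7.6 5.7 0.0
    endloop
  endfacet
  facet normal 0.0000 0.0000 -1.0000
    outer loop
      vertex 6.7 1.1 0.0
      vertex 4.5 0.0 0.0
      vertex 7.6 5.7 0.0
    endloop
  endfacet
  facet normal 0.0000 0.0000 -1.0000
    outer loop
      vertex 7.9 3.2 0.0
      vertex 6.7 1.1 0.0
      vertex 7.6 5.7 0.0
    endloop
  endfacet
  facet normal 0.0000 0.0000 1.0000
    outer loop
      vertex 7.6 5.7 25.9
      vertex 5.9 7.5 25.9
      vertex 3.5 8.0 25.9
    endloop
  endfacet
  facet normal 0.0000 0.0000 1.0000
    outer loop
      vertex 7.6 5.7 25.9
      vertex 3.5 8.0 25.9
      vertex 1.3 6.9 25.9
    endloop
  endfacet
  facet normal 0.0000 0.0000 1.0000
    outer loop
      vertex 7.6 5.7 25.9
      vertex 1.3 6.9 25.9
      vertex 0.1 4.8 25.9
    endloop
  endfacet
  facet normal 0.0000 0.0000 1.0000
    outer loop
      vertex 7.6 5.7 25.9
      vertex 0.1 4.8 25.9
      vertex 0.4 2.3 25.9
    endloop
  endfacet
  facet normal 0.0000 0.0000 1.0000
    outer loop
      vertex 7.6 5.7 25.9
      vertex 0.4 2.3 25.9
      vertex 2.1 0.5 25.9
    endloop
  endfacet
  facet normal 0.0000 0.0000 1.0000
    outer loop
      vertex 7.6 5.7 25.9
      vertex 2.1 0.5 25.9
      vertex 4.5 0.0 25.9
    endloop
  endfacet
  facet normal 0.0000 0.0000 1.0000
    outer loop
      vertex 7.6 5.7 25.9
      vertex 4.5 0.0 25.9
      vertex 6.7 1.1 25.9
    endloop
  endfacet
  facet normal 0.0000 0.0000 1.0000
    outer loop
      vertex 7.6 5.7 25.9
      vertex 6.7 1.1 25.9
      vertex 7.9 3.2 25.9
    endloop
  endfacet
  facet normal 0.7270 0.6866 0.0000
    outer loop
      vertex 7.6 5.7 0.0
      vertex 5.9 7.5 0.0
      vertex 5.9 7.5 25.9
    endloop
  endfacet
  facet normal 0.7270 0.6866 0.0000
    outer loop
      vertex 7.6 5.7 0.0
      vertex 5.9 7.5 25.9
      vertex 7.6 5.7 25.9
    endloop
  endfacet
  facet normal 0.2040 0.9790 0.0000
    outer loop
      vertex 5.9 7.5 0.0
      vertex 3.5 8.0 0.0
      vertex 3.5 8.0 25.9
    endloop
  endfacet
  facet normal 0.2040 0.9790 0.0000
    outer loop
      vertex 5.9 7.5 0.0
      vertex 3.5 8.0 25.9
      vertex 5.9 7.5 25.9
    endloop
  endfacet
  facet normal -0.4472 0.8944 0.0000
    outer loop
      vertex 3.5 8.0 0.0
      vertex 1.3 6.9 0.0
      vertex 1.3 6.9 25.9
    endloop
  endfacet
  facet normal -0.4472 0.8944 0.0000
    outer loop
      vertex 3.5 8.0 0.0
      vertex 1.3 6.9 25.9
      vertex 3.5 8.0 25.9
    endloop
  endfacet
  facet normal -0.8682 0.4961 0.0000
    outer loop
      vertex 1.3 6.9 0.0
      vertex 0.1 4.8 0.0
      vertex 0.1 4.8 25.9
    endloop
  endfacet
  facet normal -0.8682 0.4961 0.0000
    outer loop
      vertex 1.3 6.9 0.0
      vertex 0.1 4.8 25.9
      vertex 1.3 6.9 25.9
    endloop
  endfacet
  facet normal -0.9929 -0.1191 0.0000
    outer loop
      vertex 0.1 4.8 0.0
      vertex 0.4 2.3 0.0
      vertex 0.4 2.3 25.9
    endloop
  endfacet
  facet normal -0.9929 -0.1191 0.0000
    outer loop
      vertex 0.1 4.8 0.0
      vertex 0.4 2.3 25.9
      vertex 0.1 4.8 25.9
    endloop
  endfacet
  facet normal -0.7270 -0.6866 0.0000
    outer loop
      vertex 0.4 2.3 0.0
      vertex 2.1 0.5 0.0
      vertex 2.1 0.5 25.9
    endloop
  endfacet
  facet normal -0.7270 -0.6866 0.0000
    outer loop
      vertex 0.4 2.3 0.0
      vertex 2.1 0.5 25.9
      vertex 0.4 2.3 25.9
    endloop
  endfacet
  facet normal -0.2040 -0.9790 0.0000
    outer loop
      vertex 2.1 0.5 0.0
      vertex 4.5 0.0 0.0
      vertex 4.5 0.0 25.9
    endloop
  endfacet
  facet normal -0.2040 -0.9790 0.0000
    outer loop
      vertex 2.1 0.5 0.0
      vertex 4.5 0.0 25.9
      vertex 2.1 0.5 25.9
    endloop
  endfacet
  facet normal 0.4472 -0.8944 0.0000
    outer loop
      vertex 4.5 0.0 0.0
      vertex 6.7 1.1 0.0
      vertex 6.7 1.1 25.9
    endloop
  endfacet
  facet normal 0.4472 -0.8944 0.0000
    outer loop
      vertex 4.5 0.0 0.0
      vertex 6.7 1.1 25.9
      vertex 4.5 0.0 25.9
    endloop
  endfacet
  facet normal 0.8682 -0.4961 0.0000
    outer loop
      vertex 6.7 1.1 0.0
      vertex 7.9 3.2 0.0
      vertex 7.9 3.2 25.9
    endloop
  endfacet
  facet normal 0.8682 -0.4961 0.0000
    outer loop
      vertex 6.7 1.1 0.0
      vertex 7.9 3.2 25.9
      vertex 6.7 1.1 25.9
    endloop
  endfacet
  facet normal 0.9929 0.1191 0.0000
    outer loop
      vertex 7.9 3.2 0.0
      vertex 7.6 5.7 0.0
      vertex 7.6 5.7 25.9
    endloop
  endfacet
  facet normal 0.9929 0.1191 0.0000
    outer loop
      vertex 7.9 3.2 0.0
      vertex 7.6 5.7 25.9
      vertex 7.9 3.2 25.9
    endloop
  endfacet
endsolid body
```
; perimeter-only toolpath
G21 ; units = mm
G90 ; absolute positioning
G28 ; home
; layer 1
G0 Z3.2
G0 X7.6 Y5.7
G1 X5.9 Y7.5
G1 X3.5 Y8.0
G1 X1.3 Y6.9
G1 X0.1 Y4.8
G1 X0.4 Y2.3
G1 X2.1 Y0.5
G1 X4.5 Y0.0
G1 X6.7 Y1.1
G1 X7.9 Y3.2
G1 X7.6 Y5.7
; layer 2
G0 Z6.5
G0 X7.6 Y5.7
G1 X5.9 Y7.5
G1 X3.5 Y8.0
G1 X1.3 Y6.9
G1 X0.1 Y4.8
G1 X0.4 Y2.3
G1 X2.1 Y0.5
G1 X4.5 Y0.0
G1 X6.7 Y1.1
G1 X7.9 Y3.2
G1 X7.6 Y5.7
; layer 3
G0 Z9.7
G0 X7.6 Y5.7
G1 X5.9 Y7.5
G1 X3.5 Y8.0
G1 X1.3 Y6.9
G1 X0.1 Y4.8
G1 X0.4 Y2.3
G1 X2.1 Y0.5
G1 X4.5 Y0.0
G1 X6.7 Y1.1
G1 X7.9 Y3.2
G1 X7.6 Y5.7
; layer 4
G0 Z12.9
G0 X7.6 Y5.7
G1 X5.9 Y7.5
G1 X3.5 Y8.0
G1 X1.3 Y6.9
G1 X0.1 Y4.8
G1 X0.4 Y2.3
G1 X2.1 Y0.5
G1 X4.5 Y0.0
G1 X6.7 Y1.1
G1 X7.9 Y3.2
G1 X7.6 Y5.7
; layer 5
G0 Z16.2
G0 X7.6 Y5.7
G1 X5.9 Y7.5
G1 X3.5 Y8.0
G1 X1.3 Y6.9
G1 X0.1 Y4.8
G1 X0.4 Y2.3
G1 X2.1 Y0.5
G1 X4.5 Y0.0
G1 X6.7 Y1.1
G1 X7.9 Y3.2
G1 X7.6 Y5.7
; layer 6
G0 Z19.4
G0 X7.6 Y5.7
G1 X5.9 Y7.5
G1 X3.5 Y8.0
G1 X1.3 Y6.9
G1 X0.1 Y4.8
G1 X0.4 Y2.3
G1 X2.1 Y0.5
G1 X4.5 Y0.0
G1 X6.7 Y1.1
G1 X7.9 Y3.2
G1 X7.6 Y5.7
; layer 7
G0 Z22.7
G0 X7.6 Y5.7
G1 X5.9 Y7.5
G1 X3.5 Y8.0
G1 X1.3 Y6.9
G1 X0.1 Y4.8
G1 X0.4 Y2.3
G1 X2.1 Y0.5
G1 X4.5 Y0.0
G1 X6.7 Y1.1
G1 X7.9 Y3.2
G1 X7.6 Y5.7
; layer 8
G0 Z25.9
G0 X7.6 Y5.7
G1 X5.9 Y7.5
G1 X3.5 Y8.0
G1 X1.3 Y6.9
G1 X0.1 Y4.8
G1 X0.4 Y2.3
G1 X2.1 Y0.5
G1 X4.5 Y0.0
G1 X6.7 Y1.1
G1 X7.9 Y3.2
G1 X7.6 Y5.7
M2 ; end

The solid is a regular 10-sided prism (a cylinder approximated with 10 flat sides), circumscribed radius ≈ 4 mm, height ≈ 25.9 mm. Slicing at Δz = 3.2 mm — 8 equal slices spanning the solid's height, so layer i sits at z = i·h/8 — gives 8 non-empty perimeters. Each is a 10-segment closed polygon; G0 lifts to the layer z and rapids to the start vertex, then G1 traces the edges.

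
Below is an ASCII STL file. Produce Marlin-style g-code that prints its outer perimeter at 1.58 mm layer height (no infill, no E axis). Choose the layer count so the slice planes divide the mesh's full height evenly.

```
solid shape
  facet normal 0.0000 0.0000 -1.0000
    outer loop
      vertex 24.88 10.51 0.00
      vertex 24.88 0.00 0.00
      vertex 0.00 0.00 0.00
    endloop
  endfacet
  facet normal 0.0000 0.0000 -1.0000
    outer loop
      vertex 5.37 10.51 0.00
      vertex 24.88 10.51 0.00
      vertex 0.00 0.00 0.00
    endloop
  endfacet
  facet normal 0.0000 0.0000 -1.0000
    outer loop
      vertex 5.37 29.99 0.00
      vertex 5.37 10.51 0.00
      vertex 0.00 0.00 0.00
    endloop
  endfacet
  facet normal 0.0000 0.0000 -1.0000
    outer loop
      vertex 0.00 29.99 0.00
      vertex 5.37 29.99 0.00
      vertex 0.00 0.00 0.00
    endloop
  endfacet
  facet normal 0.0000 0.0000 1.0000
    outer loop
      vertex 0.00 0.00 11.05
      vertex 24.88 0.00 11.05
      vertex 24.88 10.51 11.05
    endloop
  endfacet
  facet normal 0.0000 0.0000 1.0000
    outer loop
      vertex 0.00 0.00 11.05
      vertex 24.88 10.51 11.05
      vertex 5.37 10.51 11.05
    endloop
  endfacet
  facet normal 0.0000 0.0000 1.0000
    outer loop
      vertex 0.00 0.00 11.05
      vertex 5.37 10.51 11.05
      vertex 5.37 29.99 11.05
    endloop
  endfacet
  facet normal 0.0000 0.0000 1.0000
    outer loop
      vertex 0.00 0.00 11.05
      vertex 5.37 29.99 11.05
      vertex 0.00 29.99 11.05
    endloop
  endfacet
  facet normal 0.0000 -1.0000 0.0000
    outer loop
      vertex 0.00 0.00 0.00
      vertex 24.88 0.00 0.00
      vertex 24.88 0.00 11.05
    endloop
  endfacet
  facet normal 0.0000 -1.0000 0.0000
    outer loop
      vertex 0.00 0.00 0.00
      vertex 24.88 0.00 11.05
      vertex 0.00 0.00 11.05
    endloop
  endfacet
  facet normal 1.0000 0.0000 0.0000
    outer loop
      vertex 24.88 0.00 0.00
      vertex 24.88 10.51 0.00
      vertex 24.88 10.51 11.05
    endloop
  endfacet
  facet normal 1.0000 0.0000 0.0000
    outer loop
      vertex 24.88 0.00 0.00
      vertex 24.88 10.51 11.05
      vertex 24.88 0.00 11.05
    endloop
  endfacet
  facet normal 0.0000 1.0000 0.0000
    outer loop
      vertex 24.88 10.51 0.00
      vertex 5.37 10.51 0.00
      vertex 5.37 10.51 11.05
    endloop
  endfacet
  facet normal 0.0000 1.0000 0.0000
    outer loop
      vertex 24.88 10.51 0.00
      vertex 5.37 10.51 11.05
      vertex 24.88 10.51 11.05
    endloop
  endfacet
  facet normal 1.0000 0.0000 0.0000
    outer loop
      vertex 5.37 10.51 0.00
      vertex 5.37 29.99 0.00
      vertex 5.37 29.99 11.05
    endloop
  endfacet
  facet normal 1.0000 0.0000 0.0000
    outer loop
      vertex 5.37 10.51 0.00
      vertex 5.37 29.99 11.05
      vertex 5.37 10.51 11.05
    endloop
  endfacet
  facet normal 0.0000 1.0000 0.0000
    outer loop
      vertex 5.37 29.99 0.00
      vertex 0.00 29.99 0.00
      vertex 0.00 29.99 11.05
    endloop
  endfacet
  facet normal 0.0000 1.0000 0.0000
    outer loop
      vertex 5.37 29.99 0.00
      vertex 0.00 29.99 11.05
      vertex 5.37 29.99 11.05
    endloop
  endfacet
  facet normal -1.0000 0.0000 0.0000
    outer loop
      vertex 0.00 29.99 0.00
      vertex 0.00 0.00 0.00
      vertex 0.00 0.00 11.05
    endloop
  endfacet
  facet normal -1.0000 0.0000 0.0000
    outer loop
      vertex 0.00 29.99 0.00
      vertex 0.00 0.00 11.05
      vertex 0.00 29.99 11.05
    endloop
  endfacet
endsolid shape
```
; perimeter-only toolpath
G21 ; units = mm
G90 ; absolute positioning
G28 ; home
; layer 1
G0 Z1.58
G0 X0.00 Y0.00
G1 X24.88 Y0.00
G1 X24.88 Y10.51
G1 X5.37 Y10.51
G1 X5.37 Y29.99
G1 X0.00 Y29.99
G1 X0.00 Y0.00
; layer 2
G0 Z3.16
G0 X0.00 Y0.00
G1 X24.88 Y0.00
G1 X24.88 Y10.51
G1 X5.37 Y10.51
G1 X5.37 Y29.99
G1 X0.00 Y29.99
G1 X0.00 Y0.00
; layer 3
G0 Z4.74
G0 X0.00 Y0.00
G1 X24.88 Y0.00
G1 X24.88 Y10.51
G1 X5.37 Y10.51
G1 X5.37 Y29.99
G1 X0.00 Y29.99
G1 X0.00 Y0.00
; layer 4
G0 Z6.31
G0 X0.00 Y0.00
G1 X24.88 Y0.00
G1 X24.88 Y10.51
G1 X5.37 Y10.51
G1 X5.37 Y29.99
G1 X0.00 Y29.99
G1 X0.00 Y0.00
; layer 5
G0 Z7.89
G0 X0.00 Y0.00
G1 X24.88 Y0.00
G1 X24.88 Y10.51
G1 X5.37 Y10.51
G1 X5.37 Y29.99
G1 X0.00 Y29.99
G1 X0.00 Y0.00
; layer 6
G0 Z9.47
G0 X0.00 Y0.00
G1 X24.88 Y0.00
G1 X24.88 Y10.51
G1 X5.37 Y10.51
G1 X5.37 Y29.99
G1 X0.00 Y29.99
G1 X0.00 Y0.00
; layer 7
G0 Z11.05
G0 X0.00 Y0.00
G1 X24.88 Y0.00
G1 X24.88 Y10.51
G1 X5.37 Y10.51
G1 X5.37 Y29.99
G1 X0.00 Y29.99
G1 X0.00 Y0.00
M2 ; end

The solid is an L-shaped prism: outer 24.9 × 30 mm, arm thicknesses ≈ 10.5 mm (horizontal) and 5.37 mm (vertical), extruded 11.1 mm in z. Slicing at Δz = 1.58 mm — 7 equal slices spanning the solid's height, so layer i sits at z = i·h/7 — gives 7 non-empty perimeters. Each is a 6-segment closed polygon; G0 lifts to the layer z and rapids to the start vertex, then G1 traces the edges.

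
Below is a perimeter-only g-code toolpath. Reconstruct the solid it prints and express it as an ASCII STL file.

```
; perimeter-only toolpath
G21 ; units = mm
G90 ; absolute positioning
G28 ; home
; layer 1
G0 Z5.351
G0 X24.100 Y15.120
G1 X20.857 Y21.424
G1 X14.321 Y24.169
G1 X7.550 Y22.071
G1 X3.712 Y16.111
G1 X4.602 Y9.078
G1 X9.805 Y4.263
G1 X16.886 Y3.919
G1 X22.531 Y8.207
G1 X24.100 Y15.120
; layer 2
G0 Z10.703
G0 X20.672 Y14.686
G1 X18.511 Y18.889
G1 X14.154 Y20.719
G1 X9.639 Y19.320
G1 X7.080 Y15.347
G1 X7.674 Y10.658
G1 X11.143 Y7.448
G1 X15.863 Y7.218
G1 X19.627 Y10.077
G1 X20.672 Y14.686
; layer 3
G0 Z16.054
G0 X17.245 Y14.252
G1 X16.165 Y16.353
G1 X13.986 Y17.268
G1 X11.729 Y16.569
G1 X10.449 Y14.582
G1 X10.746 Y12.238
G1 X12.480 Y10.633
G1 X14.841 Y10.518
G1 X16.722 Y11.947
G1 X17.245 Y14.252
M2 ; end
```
solid part
  facet normal 0.0000 0.0000 -1.0000
    outer loop
      vertex 14.489 27.620 0.000
      vertex 23.204 23.959 0.000
      vertex 27.527 15.554 0.000
    endloop
  endfacet
  facet normal 0.0000 0.0000 -1.0000
    outer loop
      vertex 5.461 24.822 0.000
      vertex 14.489 27.620 0.000
      vertex 27.527 15.554 0.000
    endloop
  endfacet
  facet normal 0.0000 0.0000 -1.0000
    outer loop
      vertex 0.343 16.876 0.000
      vertex 5.461 24.822 0.000
      vertex 27.527 15.554 0.000
    endloop
  endfacet
  facet normal 0.0000 0.0000 -1.0000
    outer loop
      vertex 1.530 7.498 0.000
      vertex 0.343 16.876 0.000
      vertex 27.527 15.554 0.000
    endloop
  endfacet
  facet normal 0.0000 0.0000 -1.0000
    outer loop
      vertex 8.467 1.078 0.000
      vertex 1.530 7.498 0.000
      vertex 27.527 15.554 0.000
    endloop
  endfacet
  facet normal 0.0000 0.0000 -1.0000
    outer loop
      vertex 17.908 0.619 0.000
      vertex 8.467 1.078 0.000
      vertex 27.527 15.554 0.000
    endloop
  endfacet
  facet normal 0.0000 0.0000 -1.0000
    outer loop
      vertex 25.435 6.336 0.000
      vertex 17.908 0.619 0.000
      vertex 27.527 15.554 0.000
    endloop
  endfacet
  facet normal 0.7603 0.3911 0.5187
    outer loop
      vertex 27.527 15.554 0.000
      vertex 23.204 23.959 0.000
      vertex 13.818 13.818 21.405
    endloop
  endfacet
  facet normal 0.3311 0.7883 0.5187
    outer loop
      vertex 23.204 23.959 0.000
      vertex 14.489 27.620 0.000
      vertex 13.818 13.818 21.405
    endloop
  endfacet
  facet normal -0.2531 0.8167 0.5187
    outer loop
      vertex 14.489 27.620 0.000
      vertex 5.461 24.822 0.000
      vertex 13.818 13.818 21.405
    endloop
  endfacet
  facet normal -0.7188 0.4630 0.5186
    outer loop
      vertex 5.461 24.822 0.000
      vertex 0.343 16.876 0.000
      vertex 13.818 13.818 21.405
    endloop
  endfacet
  facet normal -0.8482 -0.1074 0.5186
    outer loop
      vertex 0.343 16.876 0.000
      vertex 1.530 7.498 0.000
      vertex 13.818 13.818 21.405
    endloop
  endfacet
  facet normal -0.5807 -0.6275 0.5187
    outer loop
      vertex 1.530 7.498 0.000
      vertex 8.467 1.078 0.000
      vertex 13.818 13.818 21.405
    endloop
  endfacet
  facet normal -0.0415 -0.8540 0.5187
    outer loop
      vertex 8.467 1.078 0.000
      vertex 17.908 0.619 0.000
      vertex 13.818 13.818 21.405
    endloop
  endfacet
  facet normal 0.5171 -0.6809 0.5187
    outer loop
      vertex 17.908 0.619 0.000
      vertex 25.435 6.336 0.000
      vertex 13.818 13.818 21.405
    endloop
  endfacet
  facet normal 0.8338 -0.1892 0.5187
    outer loop
      vertex 25.435 6.336 0.000
      vertex 27.527 15.554 0.000
      vertex 13.818 13.818 21.405
    endloop
  endfacet
endsolid part

The G0 Z moves step by Δz≈5.351 mm. The G1 loops shrink linearly with z, so the solid tapers from its base footprint up to z≈21.4. Closing with a flat bottom cap and the tapered top and triangulating gives 16 facets — a regular 9-sided pyramid, base circumscribed radius ≈ 13.8 mm, apex at z ≈ 21.4 mm.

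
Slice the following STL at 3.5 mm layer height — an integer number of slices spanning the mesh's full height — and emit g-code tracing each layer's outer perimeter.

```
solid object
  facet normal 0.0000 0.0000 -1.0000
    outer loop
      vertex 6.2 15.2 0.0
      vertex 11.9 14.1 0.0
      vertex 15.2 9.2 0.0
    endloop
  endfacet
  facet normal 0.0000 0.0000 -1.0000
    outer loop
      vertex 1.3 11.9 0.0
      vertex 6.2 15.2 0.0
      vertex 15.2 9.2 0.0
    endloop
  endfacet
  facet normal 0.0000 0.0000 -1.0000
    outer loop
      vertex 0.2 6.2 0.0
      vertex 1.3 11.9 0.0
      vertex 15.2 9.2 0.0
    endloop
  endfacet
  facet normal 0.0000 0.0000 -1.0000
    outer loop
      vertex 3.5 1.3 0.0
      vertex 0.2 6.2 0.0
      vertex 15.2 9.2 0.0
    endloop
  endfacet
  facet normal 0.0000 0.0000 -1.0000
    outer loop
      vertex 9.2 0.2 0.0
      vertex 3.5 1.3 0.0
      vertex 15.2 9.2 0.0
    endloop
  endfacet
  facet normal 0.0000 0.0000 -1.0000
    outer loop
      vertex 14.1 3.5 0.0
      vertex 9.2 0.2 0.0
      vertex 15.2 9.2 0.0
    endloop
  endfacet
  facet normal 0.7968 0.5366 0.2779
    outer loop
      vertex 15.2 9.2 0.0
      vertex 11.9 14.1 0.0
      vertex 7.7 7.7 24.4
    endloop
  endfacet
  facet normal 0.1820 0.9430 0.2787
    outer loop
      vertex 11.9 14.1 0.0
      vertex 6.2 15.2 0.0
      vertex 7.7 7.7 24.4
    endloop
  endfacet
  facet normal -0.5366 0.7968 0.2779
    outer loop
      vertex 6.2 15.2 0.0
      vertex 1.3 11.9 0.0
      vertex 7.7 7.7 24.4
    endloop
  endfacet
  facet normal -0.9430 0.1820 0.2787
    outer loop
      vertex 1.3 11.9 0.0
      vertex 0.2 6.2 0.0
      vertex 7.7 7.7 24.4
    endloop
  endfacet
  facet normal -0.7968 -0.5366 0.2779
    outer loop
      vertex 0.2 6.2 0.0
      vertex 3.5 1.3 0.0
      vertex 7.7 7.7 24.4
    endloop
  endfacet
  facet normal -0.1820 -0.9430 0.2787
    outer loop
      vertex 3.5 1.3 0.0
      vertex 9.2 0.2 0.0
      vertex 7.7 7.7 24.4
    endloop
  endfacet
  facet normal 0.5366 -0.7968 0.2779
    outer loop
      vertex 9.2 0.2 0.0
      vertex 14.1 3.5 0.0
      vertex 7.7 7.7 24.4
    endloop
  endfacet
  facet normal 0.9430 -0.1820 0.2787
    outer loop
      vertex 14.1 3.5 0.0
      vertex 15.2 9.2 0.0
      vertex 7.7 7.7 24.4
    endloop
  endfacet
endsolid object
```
; perimeter-only toolpath
G21 ; units = mm
G90 ; absolute positioning
G28 ; home
; layer 1
G0 Z3.5
G0 X14.1 Y9.0
G1 X11.3 Y13.2
G1 X6.4 Y14.1
G1 X2.2 Y11.3
G1 X1.3 Y6.4
G1 X4.1 Y2.2
G1 X9.0 Y1.3
G1 X13.2 Y4.1
G1 X14.1 Y9.0
; layer 2
G0 Z7.0
G0 X13.1 Y8.8
G1 X10.7 Y12.3
G1 X6.6 Y13.1
G1 X3.1 Y10.7
G1 X2.3 Y6.6
G1 X4.7 Y3.1
G1 X8.8 Y2.3
G1 X12.3 Y4.7
G1 X13.1 Y8.8
; layer 3
G0 Z10.5
G0 X12.0 Y8.6
G1 X10.1 Y11.4
G1 X6.8 Y12.0
G1 X4.0 Y10.1
G1 X3.4 Y6.8
G1 X5.3 Y4.0
G1 X8.6 Y3.4
G1 X11.4 Y5.3
G1 X12.0 Y8.6
; layer 4
G0 Z13.9
G0 X10.9 Y8.3
G1 X9.5 Y10.4
G1 X7.1 Y10.9
G1 X5.0 Y9.5
G1 X4.5 Y7.1
G1 X5.9 Y5.0
G1 X8.3 Y4.5
G1 X10.4 Y5.9
G1 X10.9 Y8.3
; layer 5
G0 Z17.4
G0 X9.8 Y8.1
G1 X8.9 Y9.5
G1 X7.3 Y9.8
G1 X5.9 Y8.9
G1 X5.6 Y7.3
G1 X6.5 Y5.9
G1 X8.1 Y5.6
G1 X9.5 Y6.5
G1 X9.8 Y8.1
; layer 6
G0 Z20.9
G0 X8.8 Y7.9
G1 X8.3 Y8.6
G1 X7.5 Y8.8
G1 X6.8 Y8.3
G1 X6.6 Y7.5
G1 X7.1 Y6.8
G1 X7.9 Y6.6
G1 X8.6 Y7.1
G1 X8.8 Y7.9
M2 ; end

The solid is a regular 8-sided pyramid, base circumscribed radius ≈ 7.7 mm, apex at z ≈ 24.4 mm. Slicing at Δz = 3.5 mm — 7 equal slices spanning the solid's height, so layer i sits at z = i·h/7 — gives 6 non-empty perimeters. Each is a 8-segment closed polygon; G0 lifts to the layer z and rapids to the start vertex, then G1 traces the edges. The cross-section shrinks linearly with z (the slice at the apex is degenerate and omitted).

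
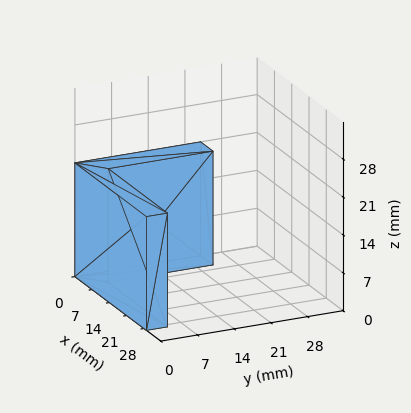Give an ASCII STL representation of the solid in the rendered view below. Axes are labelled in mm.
Reading the render: the shape is an L-shaped prism: outer 29 × 24 mm, arm thicknesses ≈ 4 mm (horizontal) and 5 mm (vertical), extruded 21 mm in z (dimensions read to the nearest mm from the axis ticks). For the STL, each face is triangulated and given an outward normal.

solid part
  facet normal 0.0000 0.0000 -1.0000
    outer loop
      vertex 29.0 4.0 0.0
      vertex 29.0 0.0 0.0
      vertex 0.0 0.0 0.0
    endloop
  endfacet
  facet normal 0.0000 0.0000 -1.0000
    outer loop
      vertex 5.0 4.0 0.0
      vertex 29.0 4.0 0.0
      vertex 0.0 0.0 0.0
    endloop
  endfacet
  facet normal 0.0000 0.0000 -1.0000
    outer loop
      vertex 5.0 24.0 0.0
      vertex 5.0 4.0 0.0
      vertex 0.0 0.0 0.0
    endloop
  endfacet
  facet normal 0.0000 0.0000 -1.0000
    outer loop
      vertex 0.0 24.0 0.0
      vertex 5.0 24.0 0.0
      vertex 0.0 0.0 0.0
    endloop
  endfacet
  facet normal 0.0000 0.0000 1.0000
    outer loop
      vertex 0.0 0.0 21.0
      vertex 29.0 0.0 21.0
      vertex 29.0 4.0 21.0
    endloop
  endfacet
  facet normal 0.0000 0.0000 1.0000
    outer loop
      vertex 0.0 0.0 21.0
      vertex 29.0 4.0 21.0
      vertex 5.0 4.0 21.0
    endloop
  endfacet
  facet normal 0.0000 0.0000 1.0000
    outer loop
      vertex 0.0 0.0 21.0
      vertex 5.0 4.0 21.0
      vertex 5.0 24.0 21.0
    endloop
  endfacet
  facet normal 0.0000 0.0000 1.0000
    outer loop
      vertex 0.0 0.0 21.0
      vertex 5.0 24.0 21.0
      vertex 0.0 24.0 21.0
    endloop
  endfacet
  facet normal 0.0000 -1.0000 0.0000
    outer loop
      vertex 0.0 0.0 0.0
      vertex 29.0 0.0 0.0
      vertex 29.0 0.0 21.0
    endloop
  endfacet
  facet normal 0.0000 -1.0000 0.0000
    outer loop
      vertex 0.0 0.0 0.0
      vertex 29.0 0.0 21.0
      vertex 0.0 0.0 21.0
    endloop
  endfacet
  facet normal 1.0000 0.0000 0.0000
    outer loop
      vertex 29.0 0.0 0.0
      vertex 29.0 4.0 0.0
      vertex 29.0 4.0 21.0
    endloop
  endfacet
  facet normal 1.0000 0.0000 0.0000
    outer loop
      vertex 29.0 0.0 0.0
      vertex 29.0 4.0 21.0
      vertex 29.0 0.0 21.0
    endloop
  endfacet
  facet normal 0.0000 1.0000 0.0000
    outer loop
      vertex 29.0 4.0 0.0
      vertex 5.0 4.0 0.0
      vertex 5.0 4.0 21.0
    endloop
  endfacet
  facet normal 0.0000 1.0000 0.0000
    outer loop
      vertex 29.0 4.0 0.0
      vertex 5.0 4.0 21.0
      vertex 29.0 4.0 21.0
    endloop
  endfacet
  facet normal 1.0000 0.0000 0.0000
    outer loop
      vertex 5.0 4.0 0.0
      vertex 5.0 24.0 0.0
      vertex 5.0 24.0 21.0
    endloop
  endfacet
  facet normal 1.0000 0.0000 0.0000
    outer loop
      vertex 5.0 4.0 0.0
      vertex 5.0 24.0 21.0
      vertex 5.0 4.0 21.0
    endloop
  endfacet
  facet normal 0.0000 1.0000 0.0000
    outer loop
      vertex 5.0 24.0 0.0
      vertex 0.0 24.0 0.0
      vertex 0.0 24.0 21.0
    endloop
  endfacet
  facet normal 0.0000 1.0000 0.0000
    outer loop
      vertex 5.0 24.0 0.0
      vertex 0.0 24.0 21.0
      vertex 5.0 24.0 21.0
    endloop
  endfacet
  facet normal -1.0000 0.0000 0.0000
    outer loop
      vertex 0.0 24.0 0.0
      vertex 0.0 0.0 0.0
      vertex 0.0 0.0 21.0
    endloop
  endfacet
  facet normal -1.0000 0.0000 0.0000
    outer loop
      vertex 0.0 24.0 0.0
      vertex 0.0 0.0 21.0
      vertex 0.0 24.0 21.0
    endloop
  endfacet
endsolid part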